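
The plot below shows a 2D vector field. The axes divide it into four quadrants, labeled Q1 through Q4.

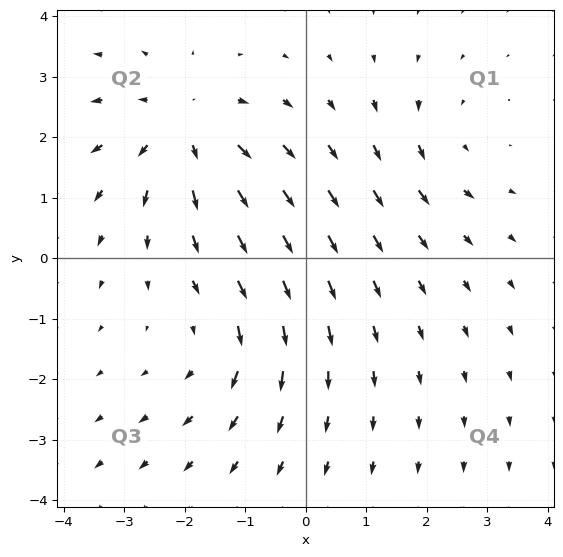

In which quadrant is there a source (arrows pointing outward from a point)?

Q2

The source sits at approximately (-2.0, 2.2), which lies in quadrant Q2. The divergence there is about +4, positive as expected for a source.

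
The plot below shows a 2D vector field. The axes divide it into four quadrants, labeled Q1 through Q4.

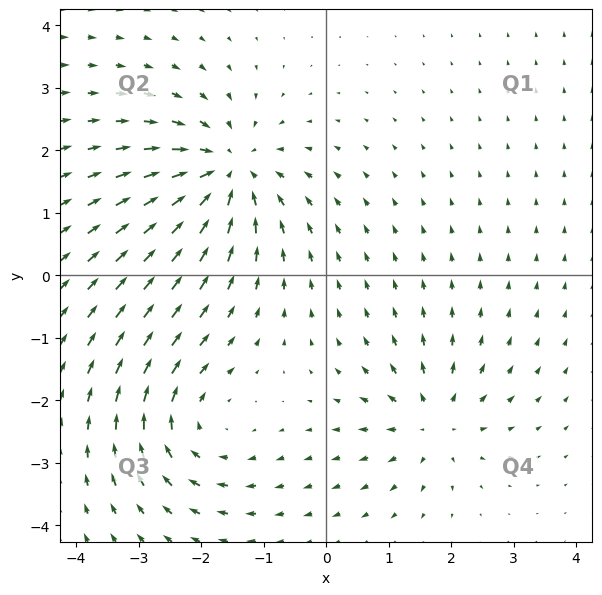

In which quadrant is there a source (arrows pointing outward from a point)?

The source sits at approximately (1.7, -2.3), which lies in quadrant Q4. The divergence there is about +4, positive as expected for a source.

Q4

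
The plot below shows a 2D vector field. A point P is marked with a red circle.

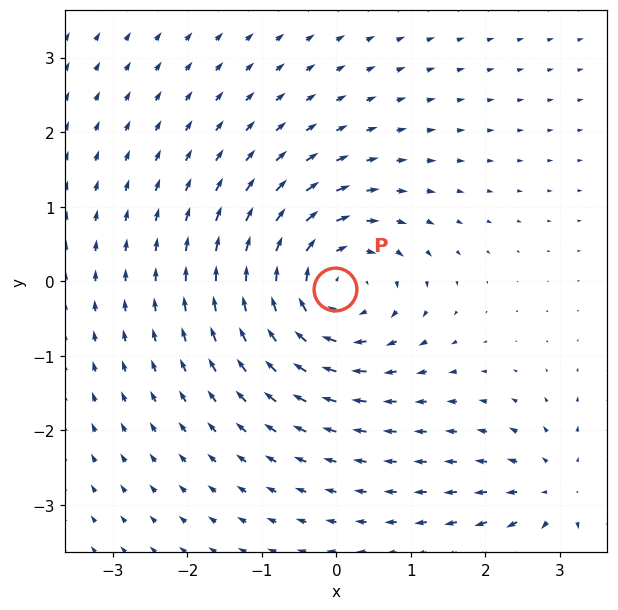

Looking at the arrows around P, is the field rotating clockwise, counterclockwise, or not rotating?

clockwise

Near P at (-0.0, -0.1) the arrows circulate clockwise. The curl (z-component) there is about -5; negative curl means clockwise rotation.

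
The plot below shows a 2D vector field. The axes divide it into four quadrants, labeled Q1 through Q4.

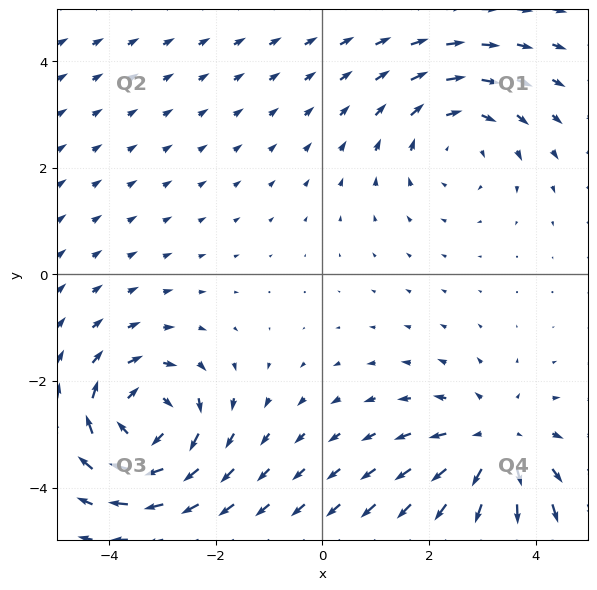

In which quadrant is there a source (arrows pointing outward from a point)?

The source sits at approximately (3.3, -3.2), which lies in quadrant Q4. The divergence there is about +3, positive as expected for a source.

Q4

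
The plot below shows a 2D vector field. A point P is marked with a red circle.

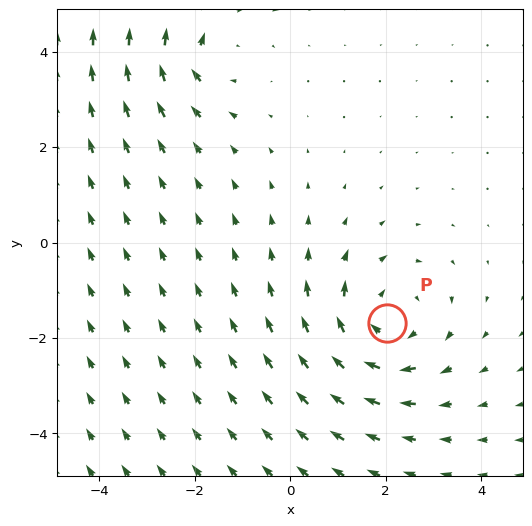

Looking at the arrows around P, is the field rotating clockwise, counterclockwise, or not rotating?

clockwise

Near P at (2.0, -1.7) the arrows circulate clockwise. The curl (z-component) there is about -3; negative curl means clockwise rotation.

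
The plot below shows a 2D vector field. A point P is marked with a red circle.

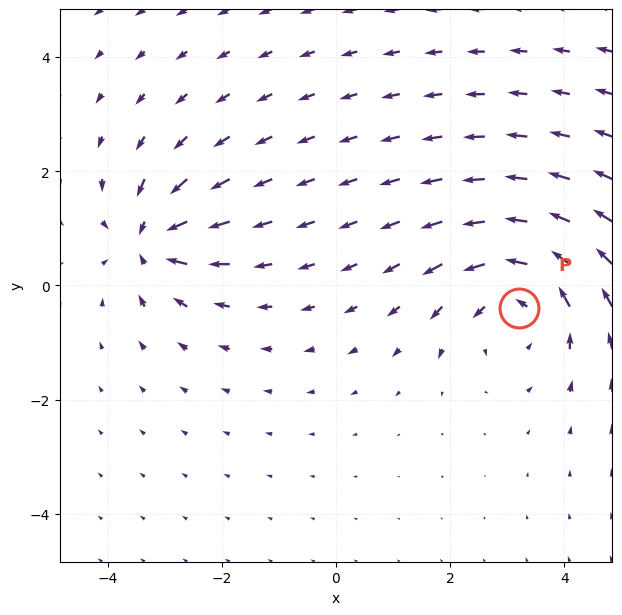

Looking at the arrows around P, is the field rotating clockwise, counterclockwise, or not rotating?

Near P at (3.2, -0.4) the arrows circulate counterclockwise. The curl (z-component) there is about +3; positive curl means counterclockwise rotation.

counterclockwise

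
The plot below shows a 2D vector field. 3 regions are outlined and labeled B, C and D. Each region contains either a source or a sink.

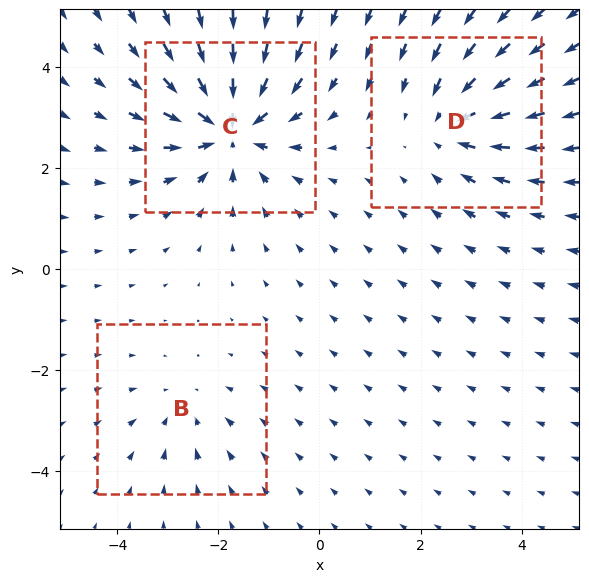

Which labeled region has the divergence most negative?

Divergence at each region's feature centre — B: about -2, C: about -5, D: about -3. Region C is most negative.

C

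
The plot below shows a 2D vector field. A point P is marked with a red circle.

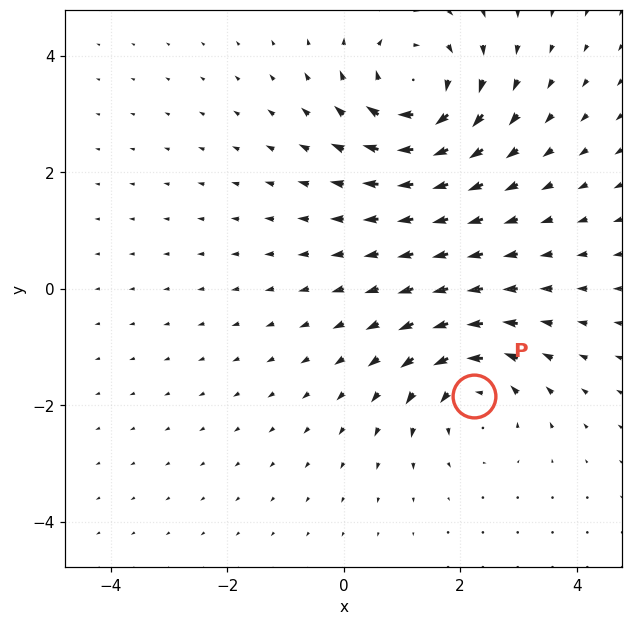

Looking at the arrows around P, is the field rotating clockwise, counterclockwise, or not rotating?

counterclockwise

Near P at (2.2, -1.8) the arrows circulate counterclockwise. The curl (z-component) there is about +4; positive curl means counterclockwise rotation.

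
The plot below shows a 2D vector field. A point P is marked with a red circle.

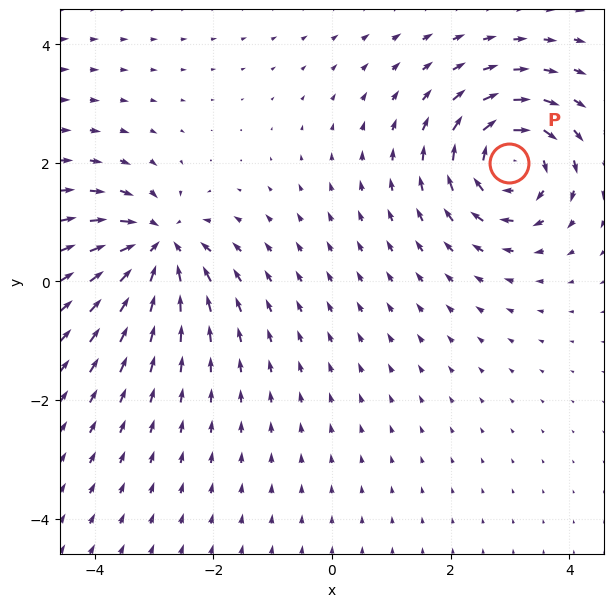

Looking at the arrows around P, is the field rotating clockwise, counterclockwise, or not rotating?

clockwise

Near P at (3.0, 2.0) the arrows circulate clockwise. The curl (z-component) there is about -6; negative curl means clockwise rotation.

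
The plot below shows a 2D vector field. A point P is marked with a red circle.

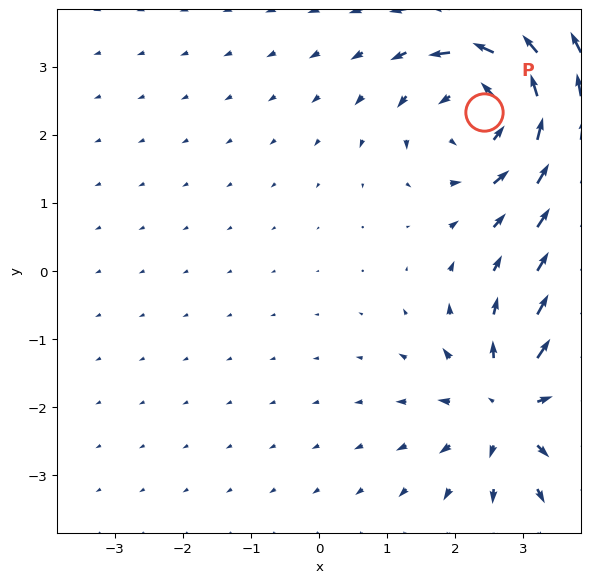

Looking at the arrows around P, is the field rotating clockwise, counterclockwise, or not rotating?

Near P at (2.4, 2.3) the arrows circulate counterclockwise. The curl (z-component) there is about +5; positive curl means counterclockwise rotation.

counterclockwise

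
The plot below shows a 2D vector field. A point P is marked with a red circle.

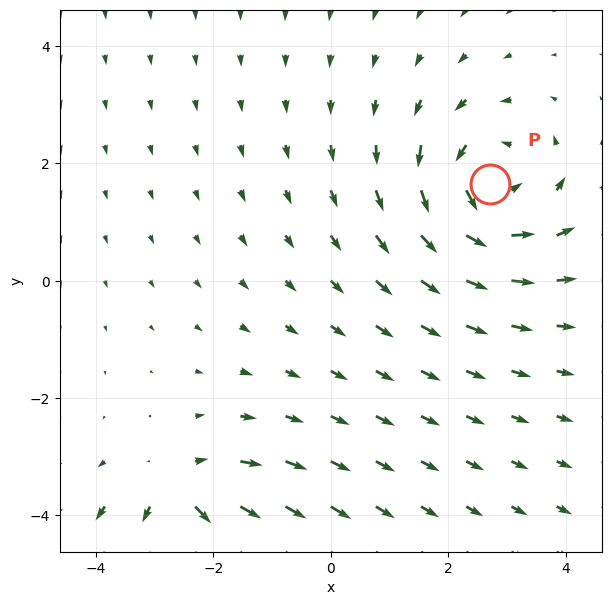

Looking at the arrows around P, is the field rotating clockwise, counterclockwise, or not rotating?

Near P at (2.7, 1.7) the arrows circulate counterclockwise. The curl (z-component) there is about +4; positive curl means counterclockwise rotation.

counterclockwise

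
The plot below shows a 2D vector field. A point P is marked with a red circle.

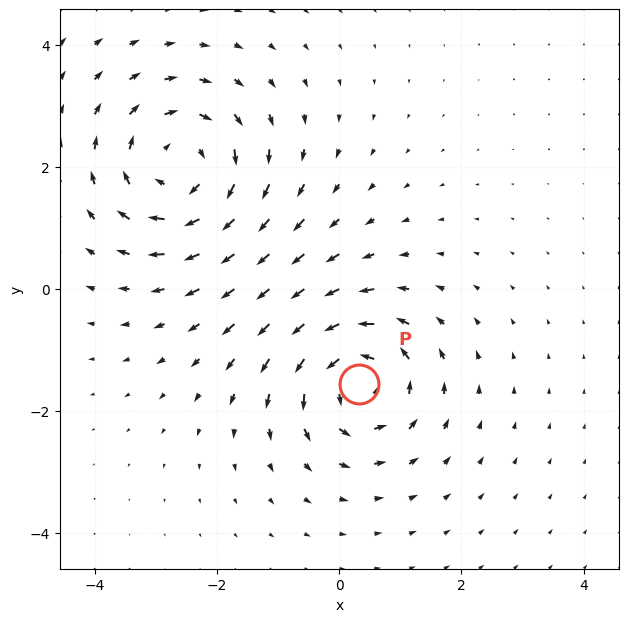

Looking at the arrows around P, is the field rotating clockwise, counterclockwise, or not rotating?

Near P at (0.3, -1.6) the arrows circulate counterclockwise. The curl (z-component) there is about +5; positive curl means counterclockwise rotation.

counterclockwise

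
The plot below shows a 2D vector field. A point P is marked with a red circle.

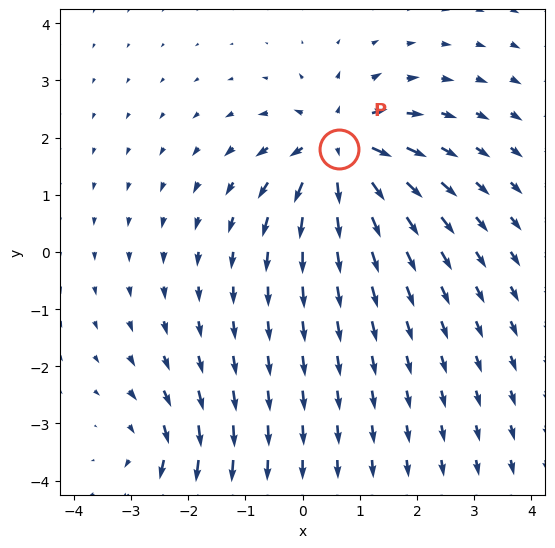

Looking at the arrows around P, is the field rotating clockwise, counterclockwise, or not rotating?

not rotating

Near P at (0.6, 1.8) the arrows show no circulation. The curl there is ≈0.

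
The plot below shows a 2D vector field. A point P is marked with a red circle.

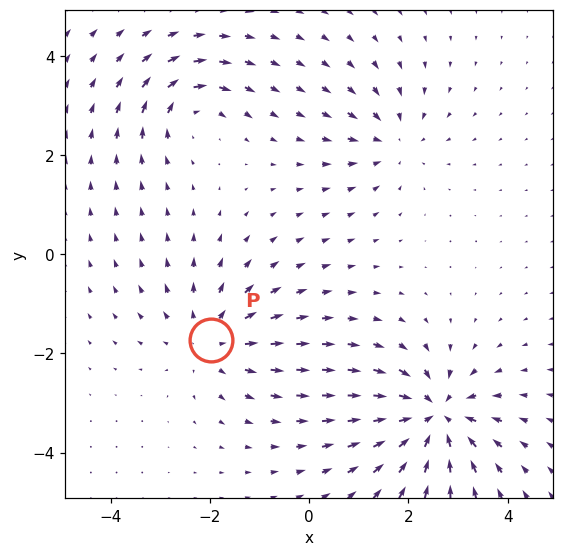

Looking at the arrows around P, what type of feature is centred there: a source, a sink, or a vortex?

At P (-2.0, -1.7) the arrows spread outward. Divergence about +3, curl ≈0 — positive divergence with near-zero curl is a source.

source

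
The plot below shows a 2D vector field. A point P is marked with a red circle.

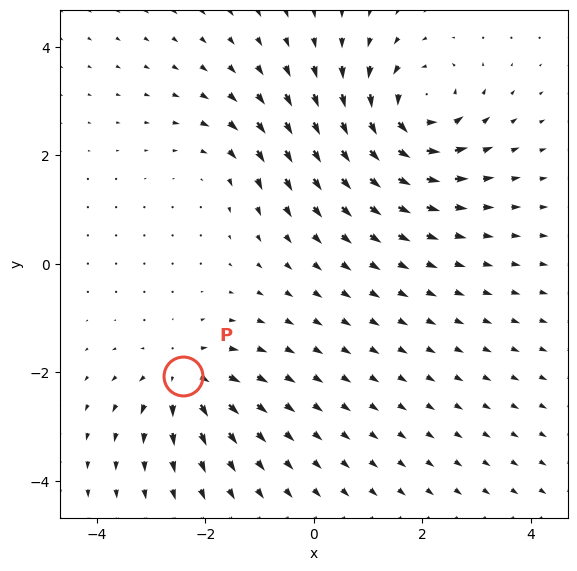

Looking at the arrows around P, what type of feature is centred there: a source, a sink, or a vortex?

source

At P (-2.4, -2.1) the arrows spread outward. Divergence about +5, curl ≈0 — positive divergence with near-zero curl is a source.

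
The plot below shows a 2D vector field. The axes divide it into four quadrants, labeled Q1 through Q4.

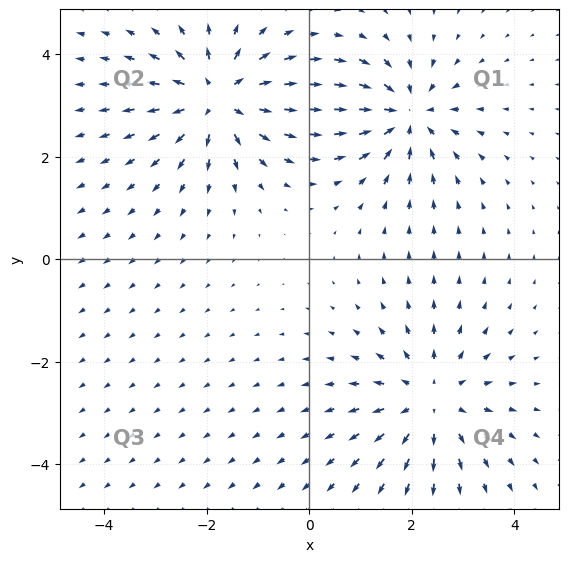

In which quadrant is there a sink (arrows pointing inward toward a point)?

Q1

The sink sits at approximately (1.9, 2.8), which lies in quadrant Q1. The divergence there is about -5, negative as expected for a sink.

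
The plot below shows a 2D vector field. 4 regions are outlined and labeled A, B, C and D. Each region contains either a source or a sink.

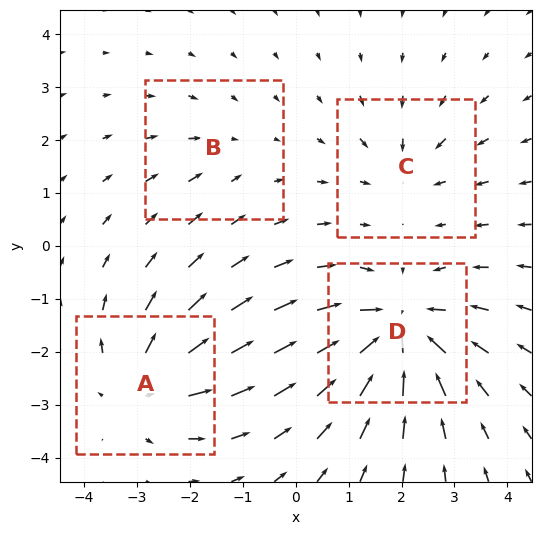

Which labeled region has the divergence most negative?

Divergence at each region's feature centre — A: about +5, B: about -2, C: about -3, D: about -7. Region D is most negative.

D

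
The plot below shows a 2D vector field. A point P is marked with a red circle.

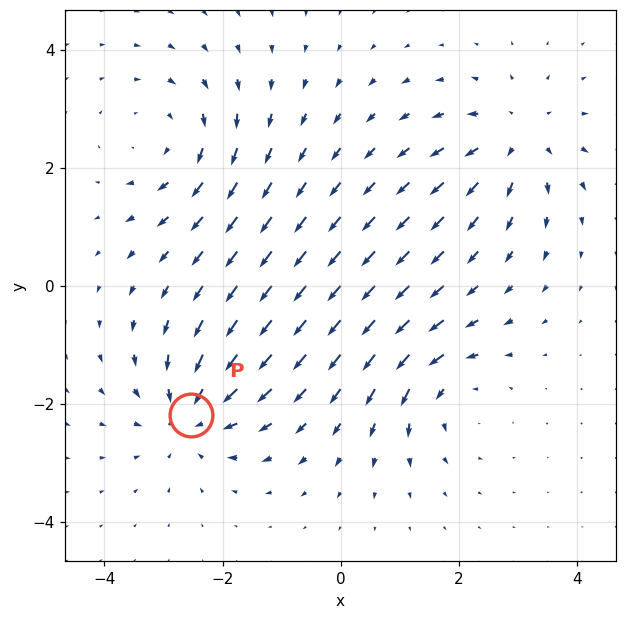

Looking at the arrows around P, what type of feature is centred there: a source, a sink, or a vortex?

sink

At P (-2.5, -2.2) the arrows converge inward. Divergence about -6, curl ≈0 — negative divergence with near-zero curl is a sink.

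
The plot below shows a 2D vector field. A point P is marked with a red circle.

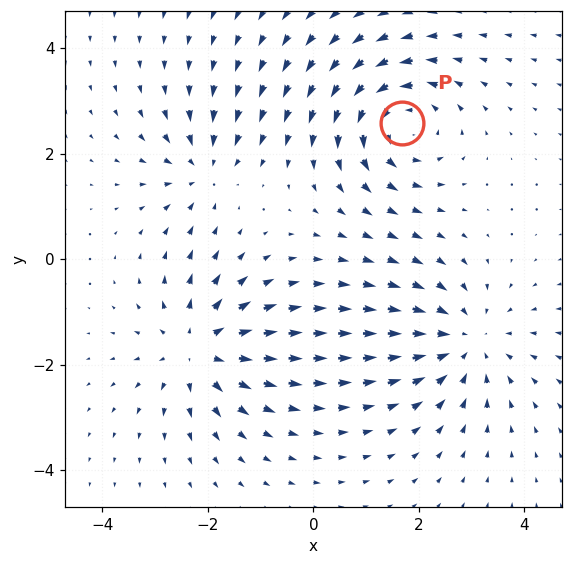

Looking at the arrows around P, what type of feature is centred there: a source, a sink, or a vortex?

At P (1.7, 2.6) the arrows circulate counterclockwise. Divergence ≈0, curl about +5 — near-zero divergence with nonzero curl is a vortex.

vortex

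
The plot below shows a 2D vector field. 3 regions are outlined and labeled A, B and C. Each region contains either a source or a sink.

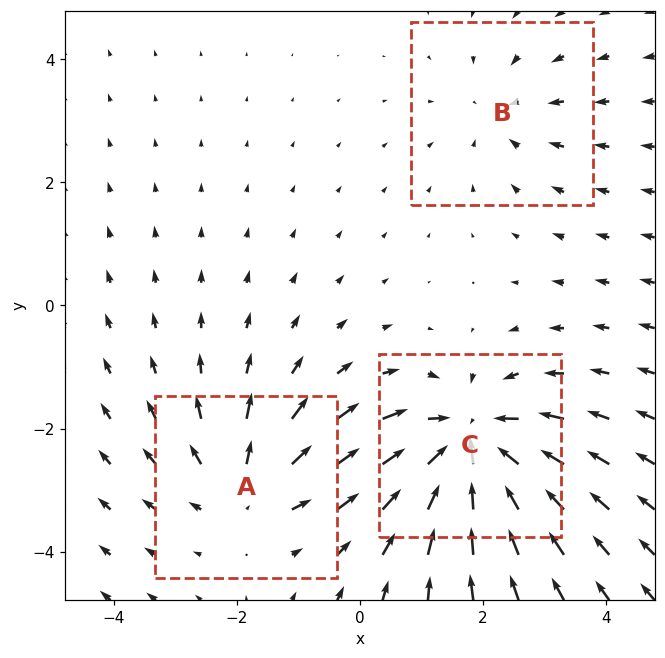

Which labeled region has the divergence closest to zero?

Divergence at each region's feature centre — A: about +3, B: about -2, C: about -5. Region B is closest to zero.

B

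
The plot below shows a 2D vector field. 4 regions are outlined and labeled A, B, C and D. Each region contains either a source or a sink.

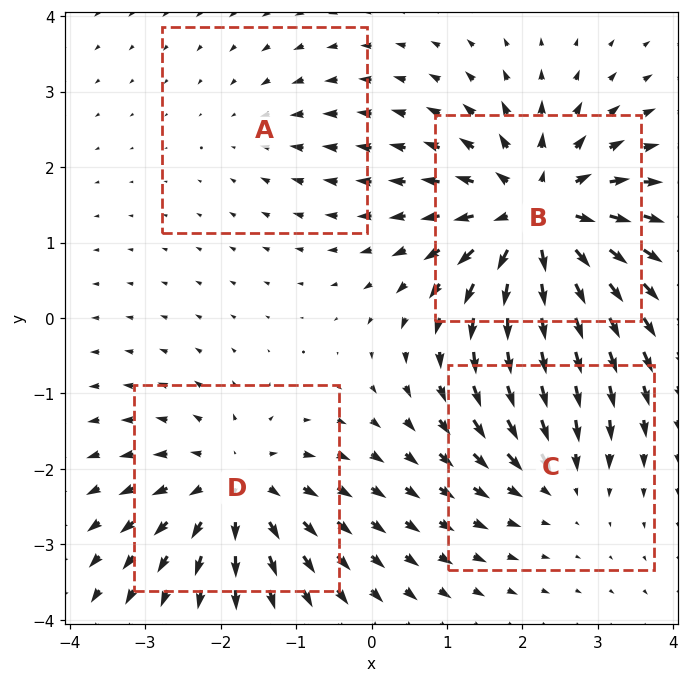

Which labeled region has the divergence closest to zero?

Divergence at each region's feature centre — A: about -2, B: about +8, C: about -4, D: about +5. Region A is closest to zero.

A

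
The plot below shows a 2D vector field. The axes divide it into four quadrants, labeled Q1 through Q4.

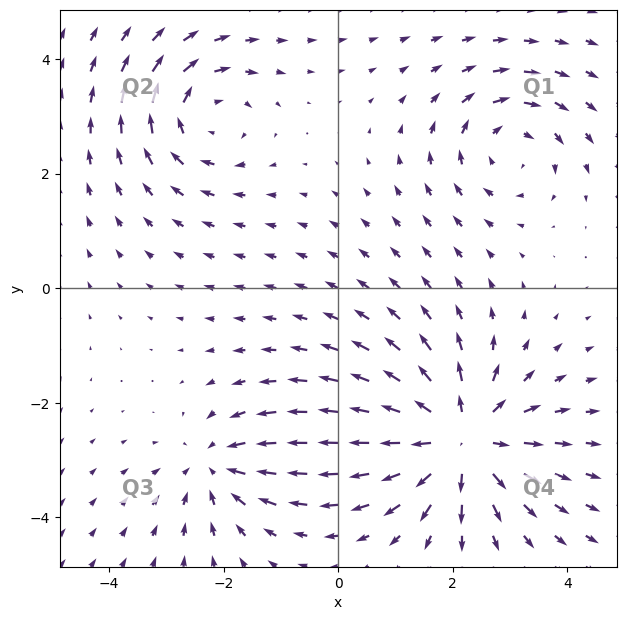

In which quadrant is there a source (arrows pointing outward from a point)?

The source sits at approximately (2.1, -2.6), which lies in quadrant Q4. The divergence there is about +5, positive as expected for a source.

Q4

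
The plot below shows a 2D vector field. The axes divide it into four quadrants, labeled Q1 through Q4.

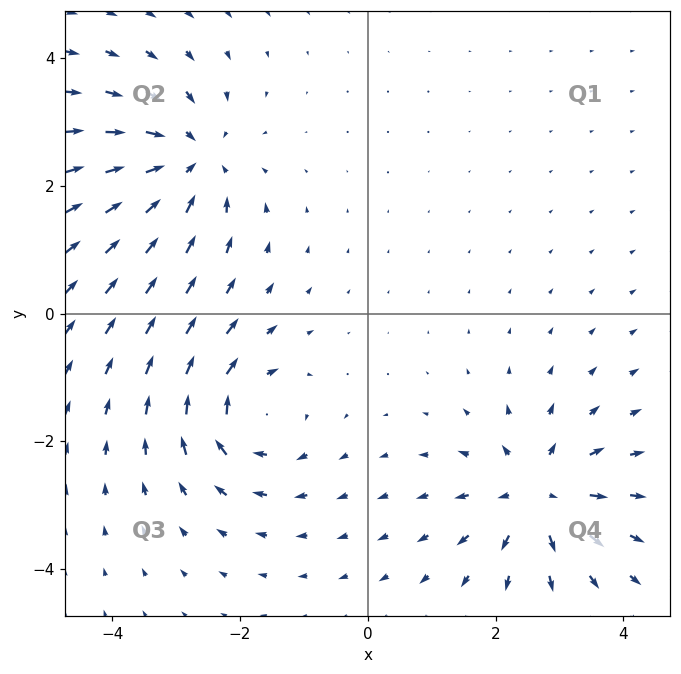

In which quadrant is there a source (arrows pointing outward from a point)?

The source sits at approximately (2.7, -2.8), which lies in quadrant Q4. The divergence there is about +6, positive as expected for a source.

Q4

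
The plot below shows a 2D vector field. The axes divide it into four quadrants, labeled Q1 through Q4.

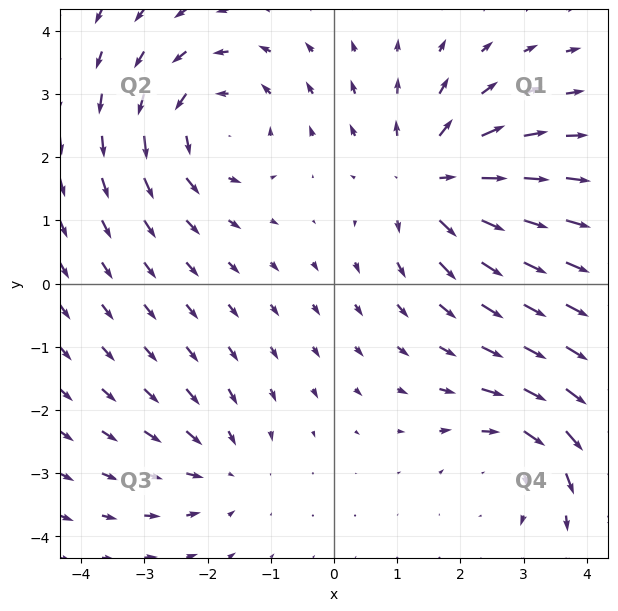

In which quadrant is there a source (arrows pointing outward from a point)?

The source sits at approximately (1.5, 1.6), which lies in quadrant Q1. The divergence there is about +5, positive as expected for a source.

Q1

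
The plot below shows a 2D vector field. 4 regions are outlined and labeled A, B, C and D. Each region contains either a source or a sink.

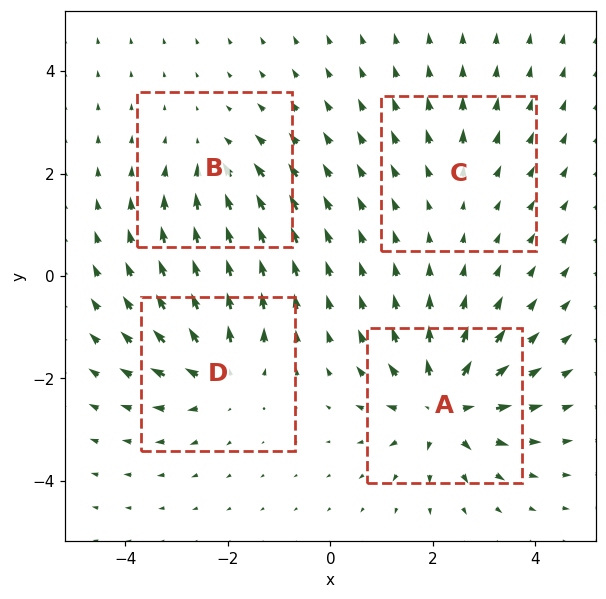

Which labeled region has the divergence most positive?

A

Divergence at each region's feature centre — A: about +8, B: about -4, C: about +2, D: about +6. Region A is most positive.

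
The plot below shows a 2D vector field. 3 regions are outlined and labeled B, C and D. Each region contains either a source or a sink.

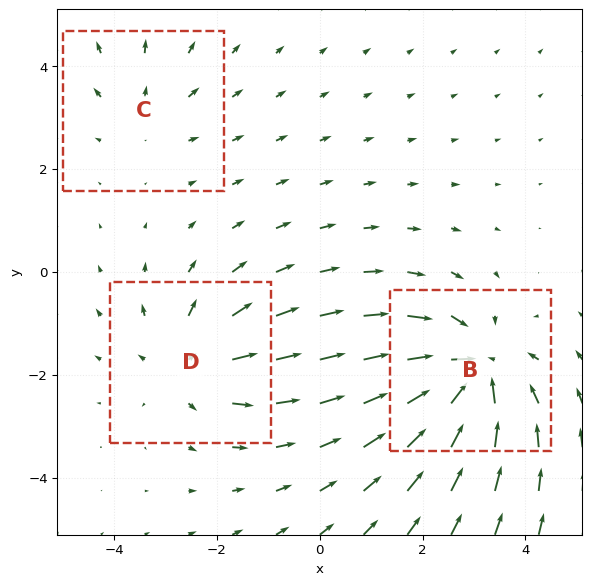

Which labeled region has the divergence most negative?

Divergence at each region's feature centre — B: about -5, C: about +2, D: about +3. Region B is most negative.

B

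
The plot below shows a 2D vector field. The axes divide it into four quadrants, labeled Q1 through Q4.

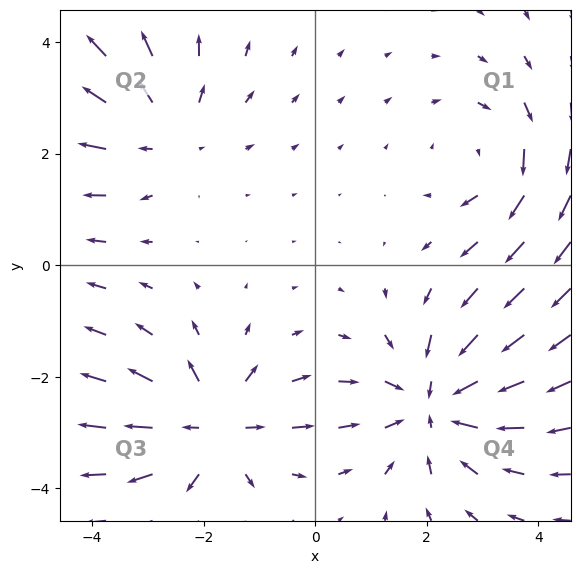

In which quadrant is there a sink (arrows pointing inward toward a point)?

The sink sits at approximately (2.1, -2.5), which lies in quadrant Q4. The divergence there is about -4, negative as expected for a sink.

Q4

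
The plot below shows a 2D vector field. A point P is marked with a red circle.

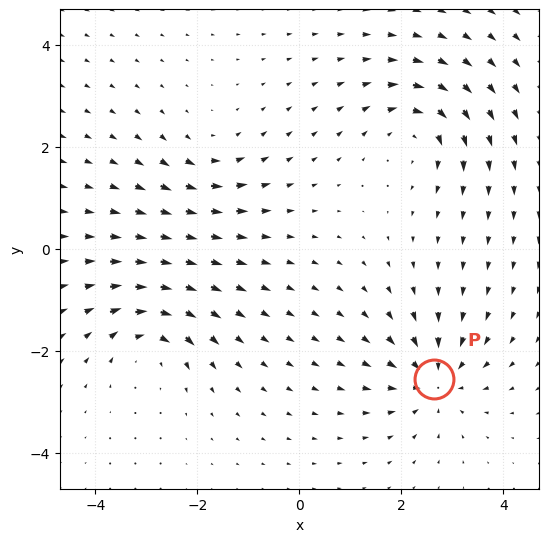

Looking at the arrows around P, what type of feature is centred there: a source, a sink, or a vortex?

At P (2.6, -2.6) the arrows converge inward. Divergence about -6, curl ≈0 — negative divergence with near-zero curl is a sink.

sink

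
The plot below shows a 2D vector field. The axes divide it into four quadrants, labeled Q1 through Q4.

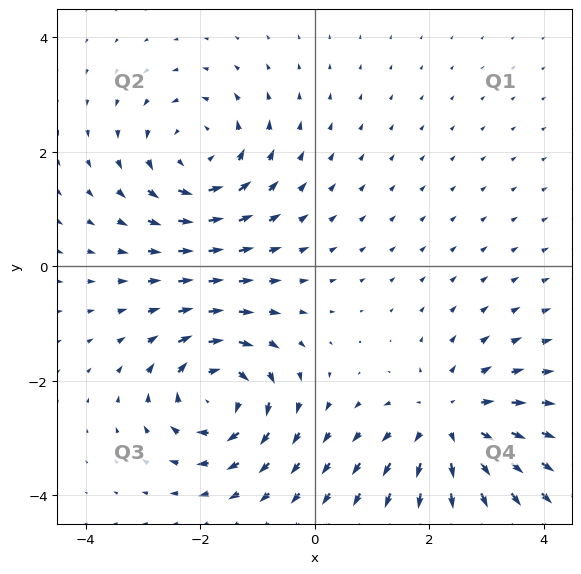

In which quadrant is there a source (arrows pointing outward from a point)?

The source sits at approximately (2.4, -2.7), which lies in quadrant Q4. The divergence there is about +4, positive as expected for a source.

Q4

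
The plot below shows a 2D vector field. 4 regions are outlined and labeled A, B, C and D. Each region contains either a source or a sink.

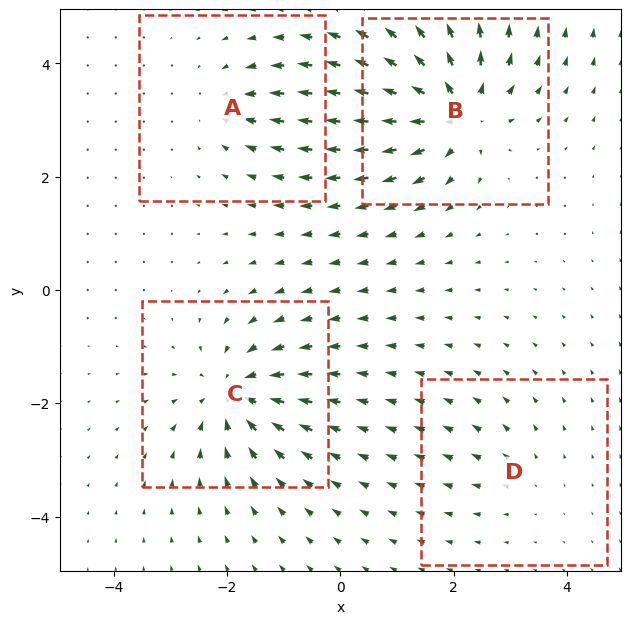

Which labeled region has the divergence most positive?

B

Divergence at each region's feature centre — A: about -4, B: about +8, C: about -6, D: about +2. Region B is most positive.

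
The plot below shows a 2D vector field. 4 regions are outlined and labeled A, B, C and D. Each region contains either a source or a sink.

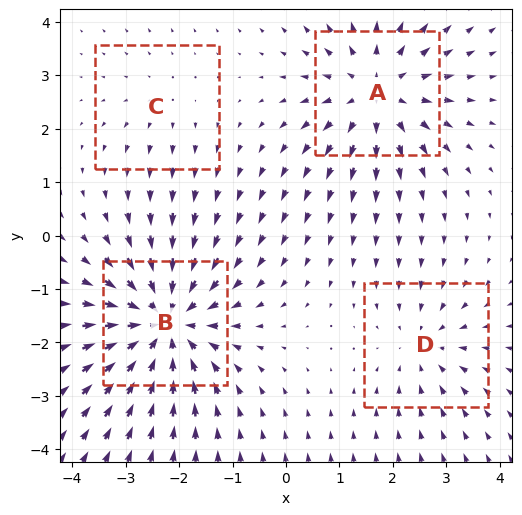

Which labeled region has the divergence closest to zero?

Divergence at each region's feature centre — A: about +5, B: about -6, C: about +2, D: about -3. Region C is closest to zero.

C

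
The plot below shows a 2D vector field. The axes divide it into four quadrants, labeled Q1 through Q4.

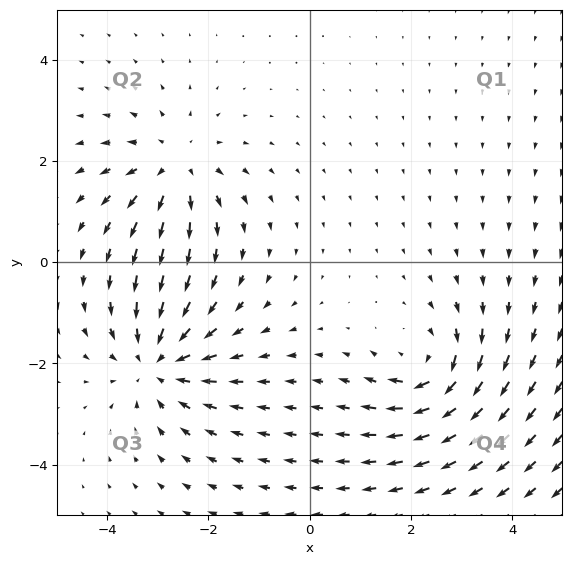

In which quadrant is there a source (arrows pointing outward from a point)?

Q2

The source sits at approximately (-2.7, 1.9), which lies in quadrant Q2. The divergence there is about +3, positive as expected for a source.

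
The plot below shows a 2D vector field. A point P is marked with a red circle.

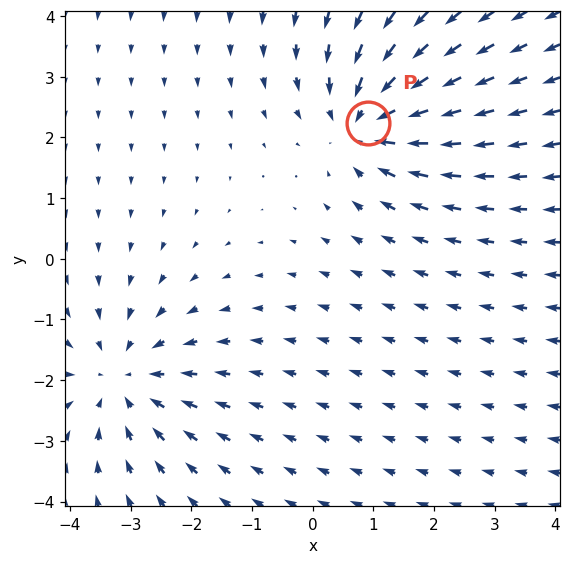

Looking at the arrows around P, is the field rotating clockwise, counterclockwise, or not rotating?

not rotating

Near P at (0.9, 2.2) the arrows show no circulation. The curl there is ≈0.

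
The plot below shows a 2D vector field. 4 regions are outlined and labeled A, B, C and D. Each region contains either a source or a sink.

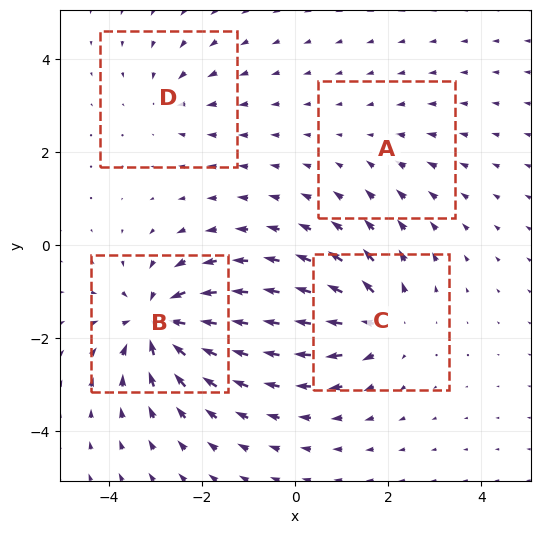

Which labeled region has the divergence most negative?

Divergence at each region's feature centre — A: about -2, B: about -8, C: about +6, D: about -3. Region B is most negative.

B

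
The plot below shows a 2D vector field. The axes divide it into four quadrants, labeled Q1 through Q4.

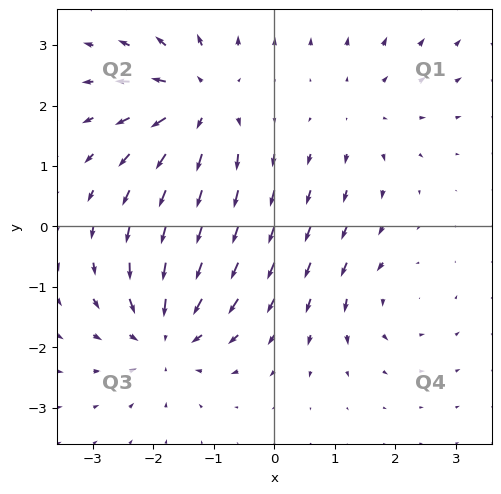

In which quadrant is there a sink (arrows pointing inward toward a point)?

Q3

The sink sits at approximately (-1.8, -1.8), which lies in quadrant Q3. The divergence there is about -6, negative as expected for a sink.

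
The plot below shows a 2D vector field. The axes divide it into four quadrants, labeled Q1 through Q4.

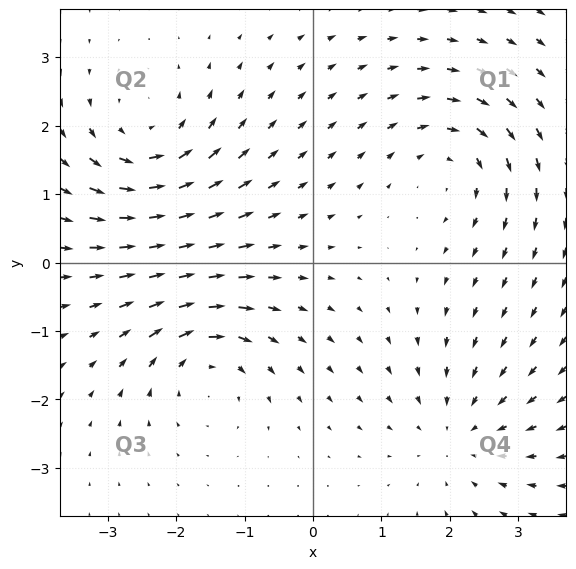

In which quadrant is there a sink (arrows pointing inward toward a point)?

The sink sits at approximately (2.2, -2.5), which lies in quadrant Q4. The divergence there is about -3, negative as expected for a sink.

Q4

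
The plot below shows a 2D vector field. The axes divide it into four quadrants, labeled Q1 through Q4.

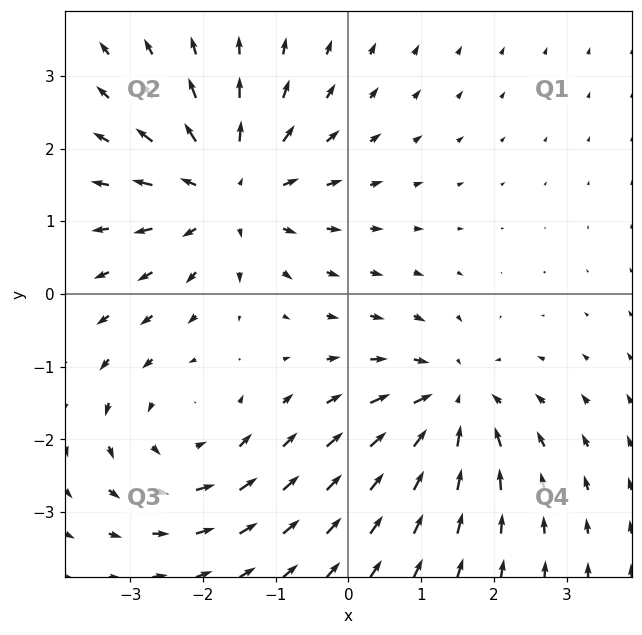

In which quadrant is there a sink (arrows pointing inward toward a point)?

The sink sits at approximately (1.4, -1.5), which lies in quadrant Q4. The divergence there is about -3, negative as expected for a sink.

Q4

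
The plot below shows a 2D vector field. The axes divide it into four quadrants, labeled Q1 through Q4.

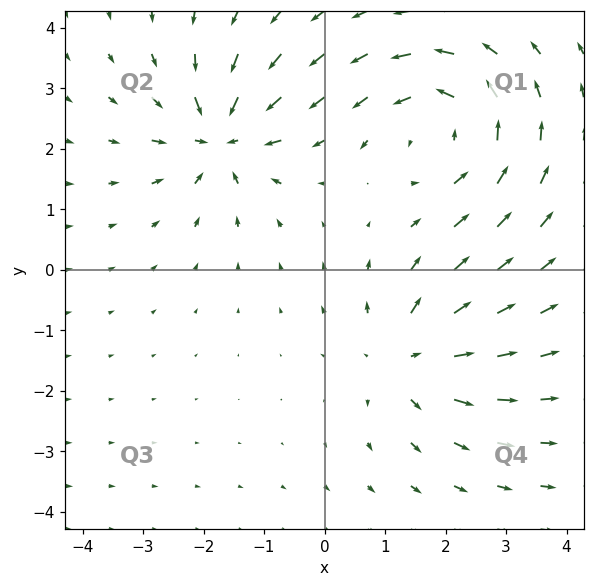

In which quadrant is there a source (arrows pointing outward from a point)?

Q4

The source sits at approximately (1.4, -1.4), which lies in quadrant Q4. The divergence there is about +3, positive as expected for a source.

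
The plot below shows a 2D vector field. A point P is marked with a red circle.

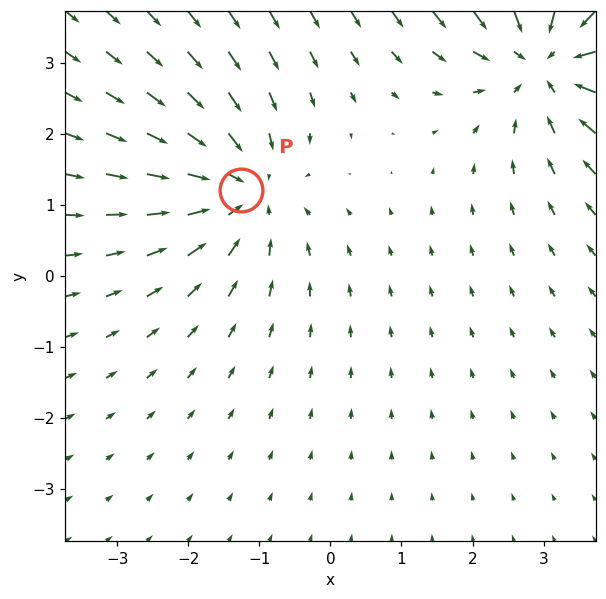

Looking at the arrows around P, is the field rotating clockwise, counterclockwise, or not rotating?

not rotating

Near P at (-1.3, 1.2) the arrows show no circulation. The curl there is ≈0.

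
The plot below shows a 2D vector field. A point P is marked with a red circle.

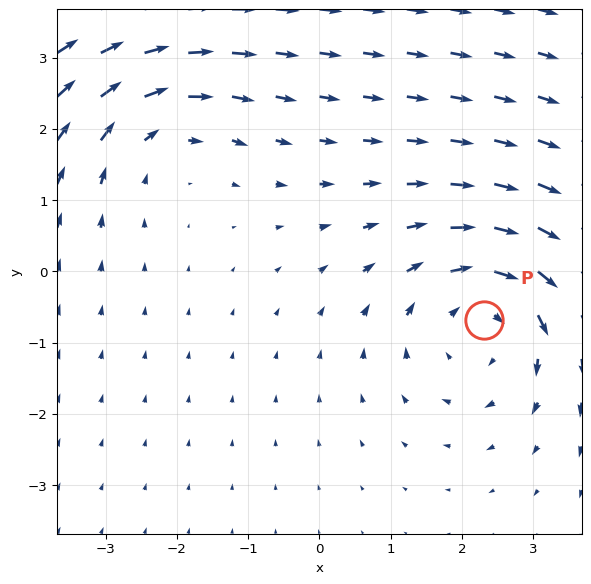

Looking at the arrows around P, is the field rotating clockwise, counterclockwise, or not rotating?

clockwise

Near P at (2.3, -0.7) the arrows circulate clockwise. The curl (z-component) there is about -4; negative curl means clockwise rotation.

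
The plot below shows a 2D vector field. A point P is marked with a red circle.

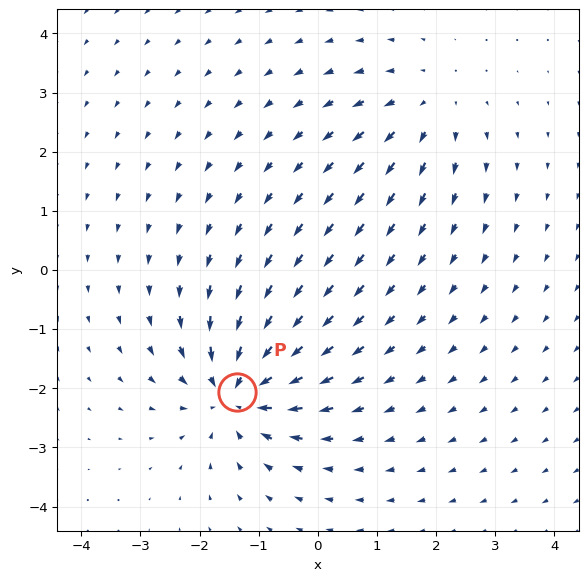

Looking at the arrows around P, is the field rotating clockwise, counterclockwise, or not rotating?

Near P at (-1.4, -2.1) the arrows show no circulation. The curl there is ≈0.

not rotating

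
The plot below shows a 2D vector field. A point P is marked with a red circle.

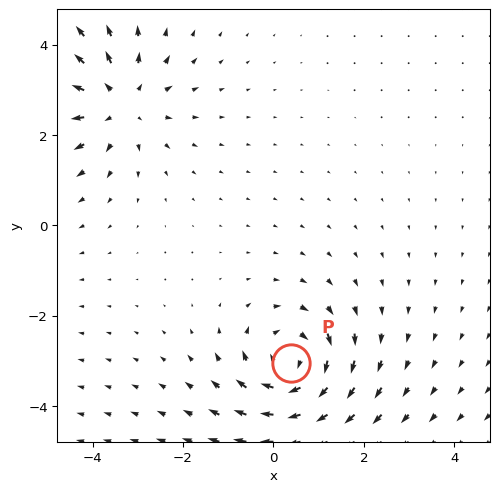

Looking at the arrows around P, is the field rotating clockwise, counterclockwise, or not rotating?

clockwise

Near P at (0.4, -3.0) the arrows circulate clockwise. The curl (z-component) there is about -5; negative curl means clockwise rotation.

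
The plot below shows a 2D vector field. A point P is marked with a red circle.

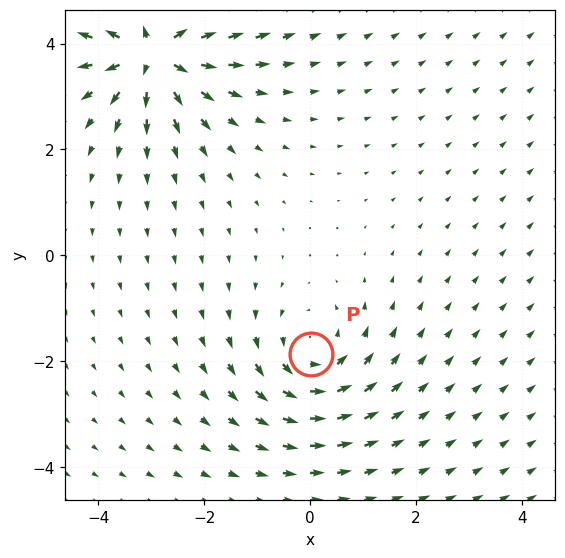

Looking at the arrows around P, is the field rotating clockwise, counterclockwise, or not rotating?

counterclockwise

Near P at (0.0, -1.9) the arrows circulate counterclockwise. The curl (z-component) there is about +3; positive curl means counterclockwise rotation.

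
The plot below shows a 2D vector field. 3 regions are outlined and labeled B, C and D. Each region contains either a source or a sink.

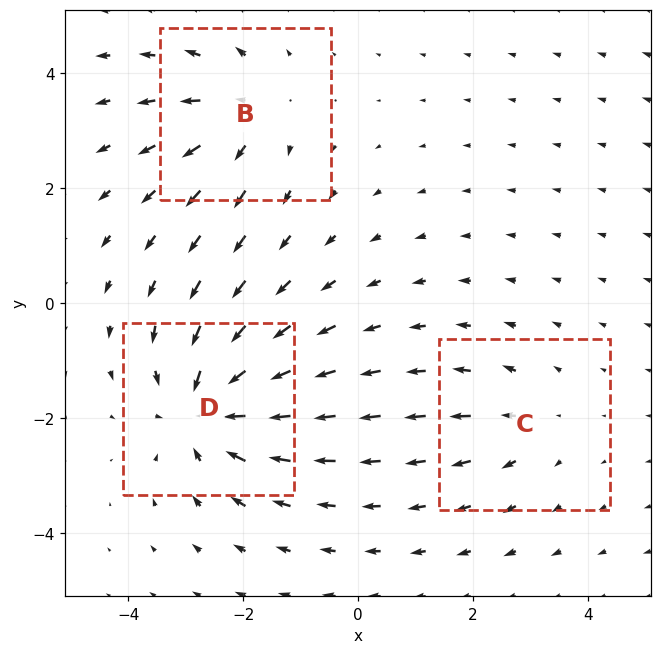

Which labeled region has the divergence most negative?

D

Divergence at each region's feature centre — B: about +3, C: about +2, D: about -5. Region D is most negative.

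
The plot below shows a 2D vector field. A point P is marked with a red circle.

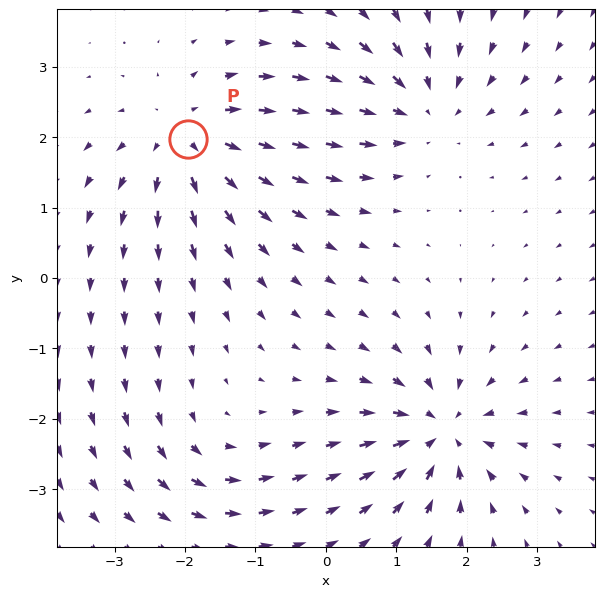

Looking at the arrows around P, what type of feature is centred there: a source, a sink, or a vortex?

At P (-2.0, 2.0) the arrows spread outward. Divergence about +5, curl ≈0 — positive divergence with near-zero curl is a source.

source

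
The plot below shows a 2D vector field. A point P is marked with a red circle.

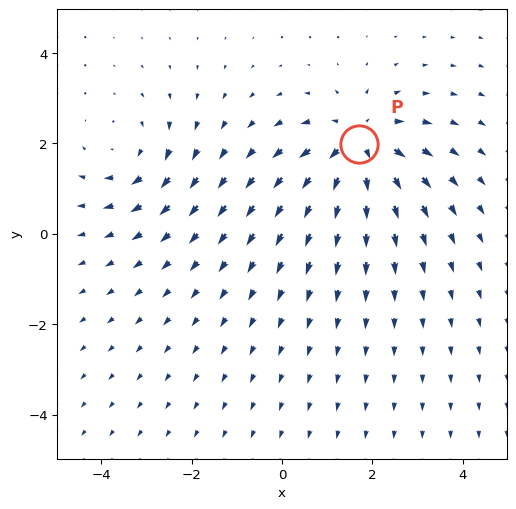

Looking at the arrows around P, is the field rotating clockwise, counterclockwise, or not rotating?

not rotating

Near P at (1.7, 2.0) the arrows show no circulation. The curl there is ≈0.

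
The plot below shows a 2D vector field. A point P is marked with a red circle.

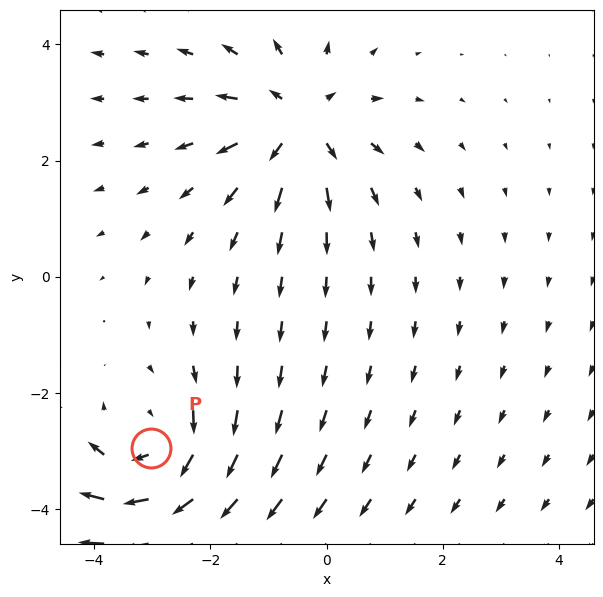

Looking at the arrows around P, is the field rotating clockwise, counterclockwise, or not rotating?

clockwise

Near P at (-3.0, -2.9) the arrows circulate clockwise. The curl (z-component) there is about -4; negative curl means clockwise rotation.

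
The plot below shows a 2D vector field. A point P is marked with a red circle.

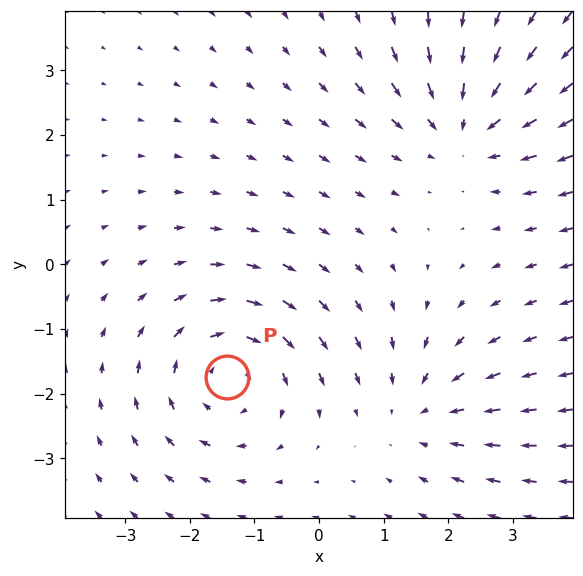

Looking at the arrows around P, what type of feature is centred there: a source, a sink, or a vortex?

vortex

At P (-1.4, -1.7) the arrows circulate clockwise. Divergence ≈0, curl about -4 — near-zero divergence with nonzero curl is a vortex.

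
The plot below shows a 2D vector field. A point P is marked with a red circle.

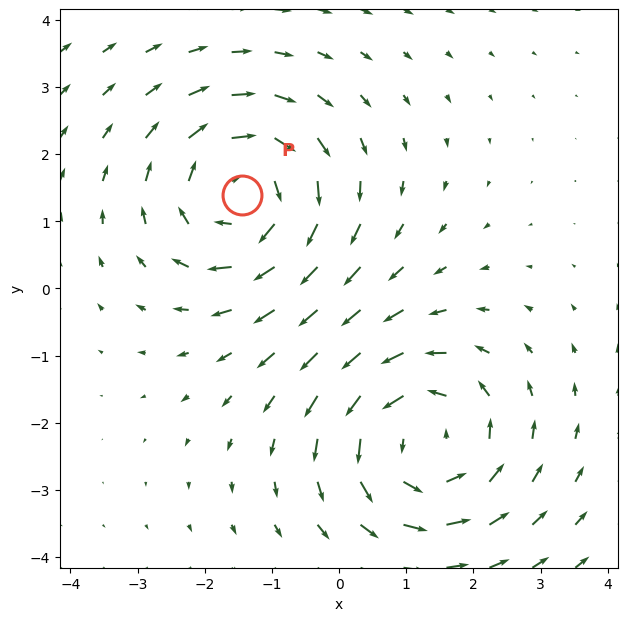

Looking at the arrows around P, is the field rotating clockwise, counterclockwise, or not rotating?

Near P at (-1.4, 1.4) the arrows circulate clockwise. The curl (z-component) there is about -4; negative curl means clockwise rotation.

clockwise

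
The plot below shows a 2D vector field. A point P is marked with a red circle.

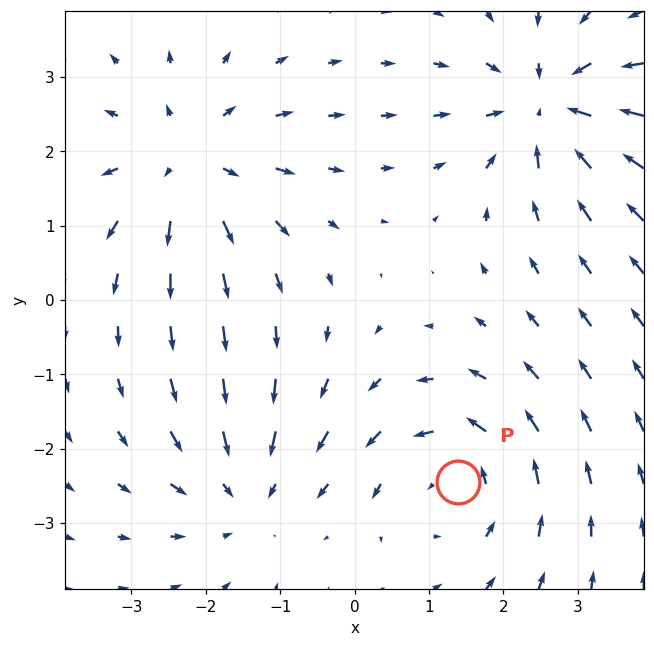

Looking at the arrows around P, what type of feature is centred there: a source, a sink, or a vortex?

At P (1.4, -2.4) the arrows circulate counterclockwise. Divergence ≈0, curl about +3 — near-zero divergence with nonzero curl is a vortex.

vortex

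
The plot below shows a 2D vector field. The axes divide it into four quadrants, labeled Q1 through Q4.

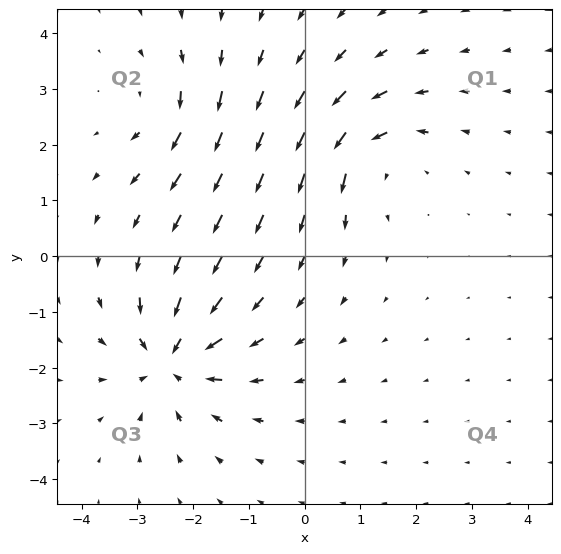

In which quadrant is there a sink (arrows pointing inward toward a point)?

The sink sits at approximately (-2.4, -1.8), which lies in quadrant Q3. The divergence there is about -6, negative as expected for a sink.

Q3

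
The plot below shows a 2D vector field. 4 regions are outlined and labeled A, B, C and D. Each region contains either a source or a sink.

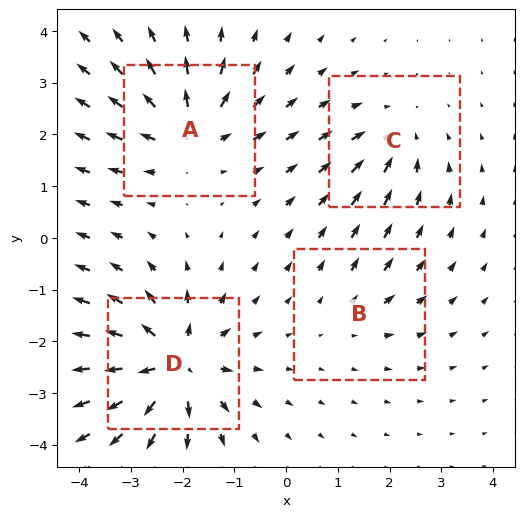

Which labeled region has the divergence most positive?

D

Divergence at each region's feature centre — A: about +6, B: about +2, C: about -4, D: about +8. Region D is most positive.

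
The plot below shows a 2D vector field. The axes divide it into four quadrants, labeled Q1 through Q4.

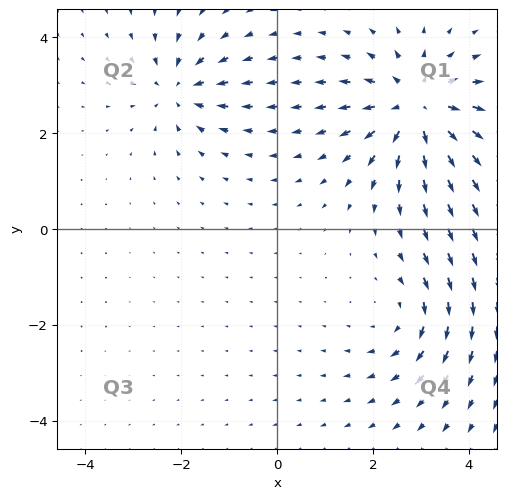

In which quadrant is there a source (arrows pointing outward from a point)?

Q1

The source sits at approximately (2.9, 2.5), which lies in quadrant Q1. The divergence there is about +4, positive as expected for a source.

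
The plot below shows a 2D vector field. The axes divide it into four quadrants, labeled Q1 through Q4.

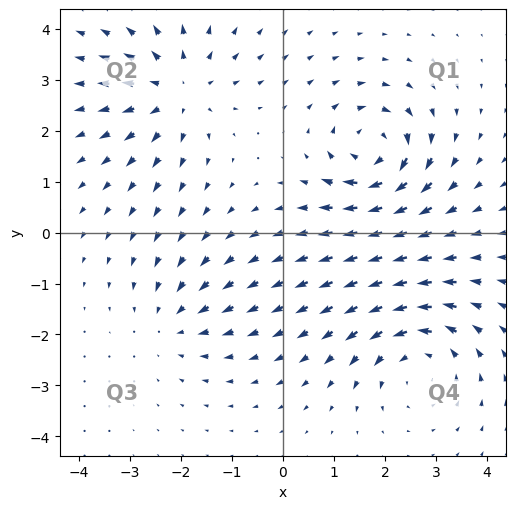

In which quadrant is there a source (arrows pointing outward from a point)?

Q2

The source sits at approximately (-2.1, 2.8), which lies in quadrant Q2. The divergence there is about +5, positive as expected for a source.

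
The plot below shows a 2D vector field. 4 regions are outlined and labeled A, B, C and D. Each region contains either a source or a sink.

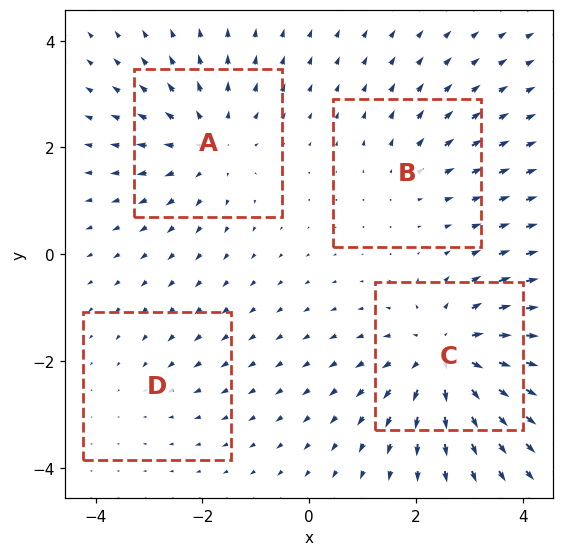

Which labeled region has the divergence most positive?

Divergence at each region's feature centre — A: about +4, B: about +3, C: about +6, D: about -2. Region C is most positive.

C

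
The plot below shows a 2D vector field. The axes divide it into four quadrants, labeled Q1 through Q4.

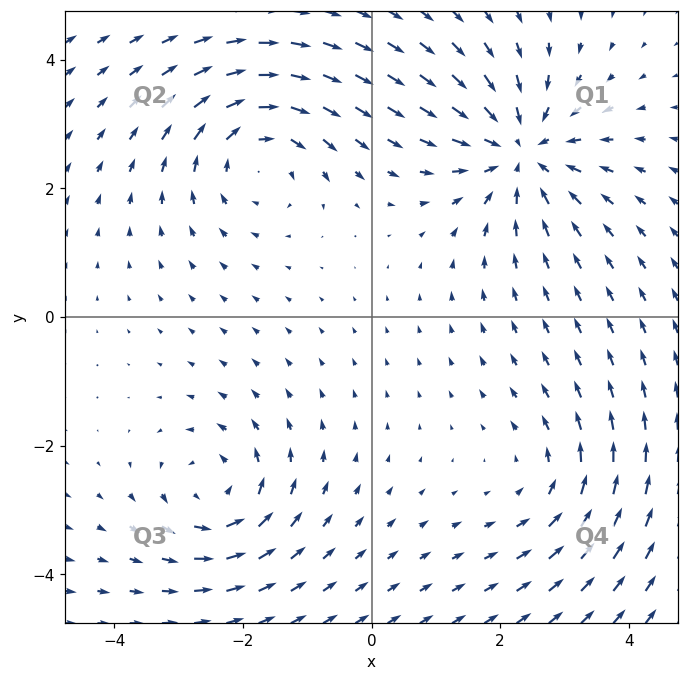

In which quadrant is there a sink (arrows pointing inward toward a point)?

The sink sits at approximately (2.3, 2.6), which lies in quadrant Q1. The divergence there is about -5, negative as expected for a sink.

Q1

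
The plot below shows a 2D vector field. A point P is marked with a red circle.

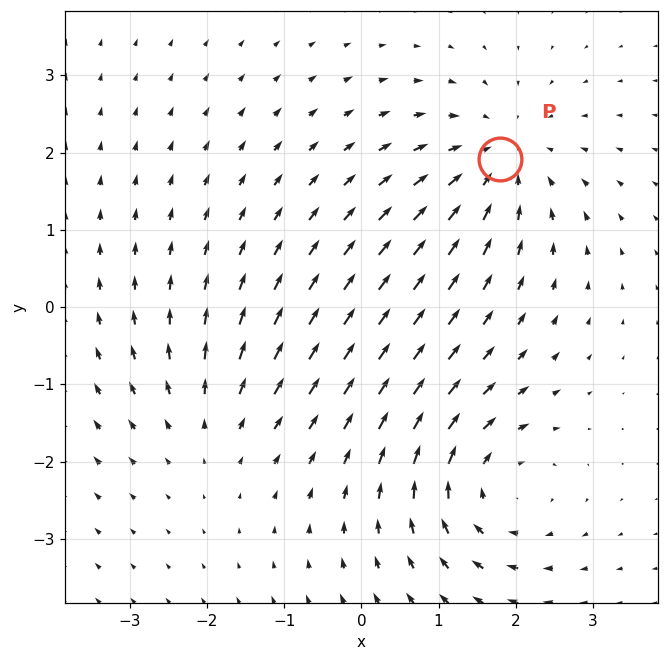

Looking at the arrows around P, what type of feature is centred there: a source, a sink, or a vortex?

sink

At P (1.8, 1.9) the arrows converge inward. Divergence about -5, curl ≈0 — negative divergence with near-zero curl is a sink.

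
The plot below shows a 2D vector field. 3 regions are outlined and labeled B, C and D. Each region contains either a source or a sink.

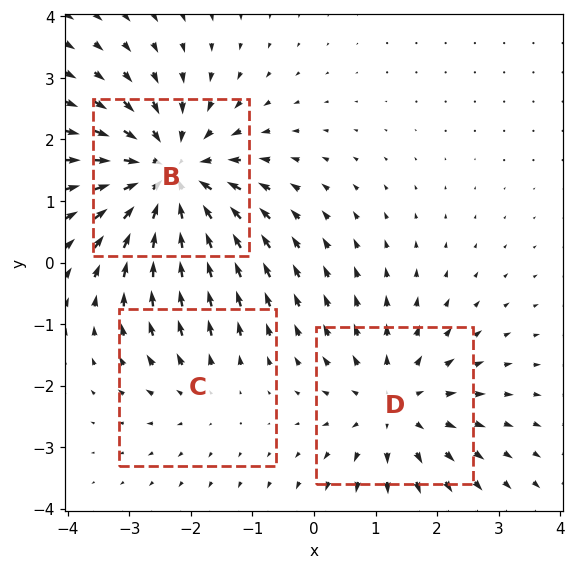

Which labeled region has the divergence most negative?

Divergence at each region's feature centre — B: about -4, C: about +2, D: about +3. Region B is most negative.

B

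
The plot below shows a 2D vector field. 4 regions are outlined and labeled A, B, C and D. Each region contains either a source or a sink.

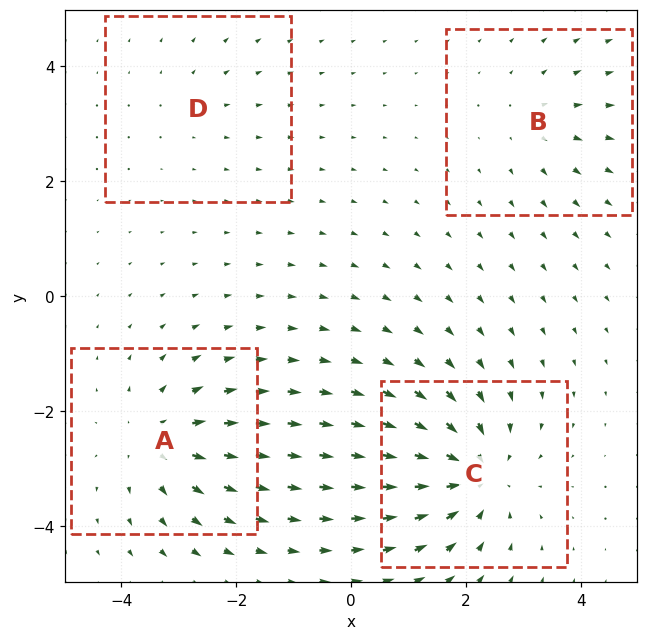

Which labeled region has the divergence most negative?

C

Divergence at each region's feature centre — A: about +5, B: about +3, C: about -7, D: about +2. Region C is most negative.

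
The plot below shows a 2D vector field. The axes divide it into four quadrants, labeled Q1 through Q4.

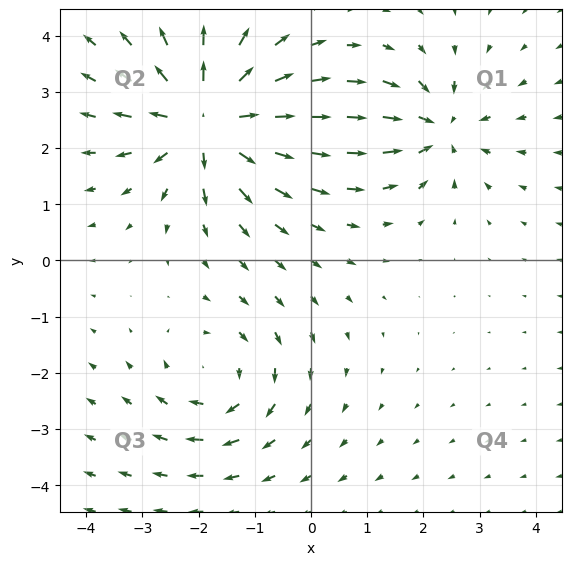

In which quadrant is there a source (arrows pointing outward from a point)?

The source sits at approximately (-1.8, 2.5), which lies in quadrant Q2. The divergence there is about +5, positive as expected for a source.

Q2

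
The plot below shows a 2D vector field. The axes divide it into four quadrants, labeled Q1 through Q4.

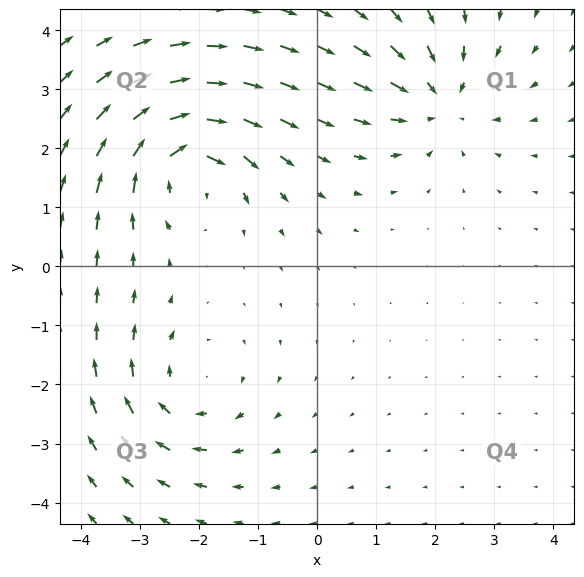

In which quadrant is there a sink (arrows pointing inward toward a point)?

The sink sits at approximately (2.1, 2.8), which lies in quadrant Q1. The divergence there is about -4, negative as expected for a sink.

Q1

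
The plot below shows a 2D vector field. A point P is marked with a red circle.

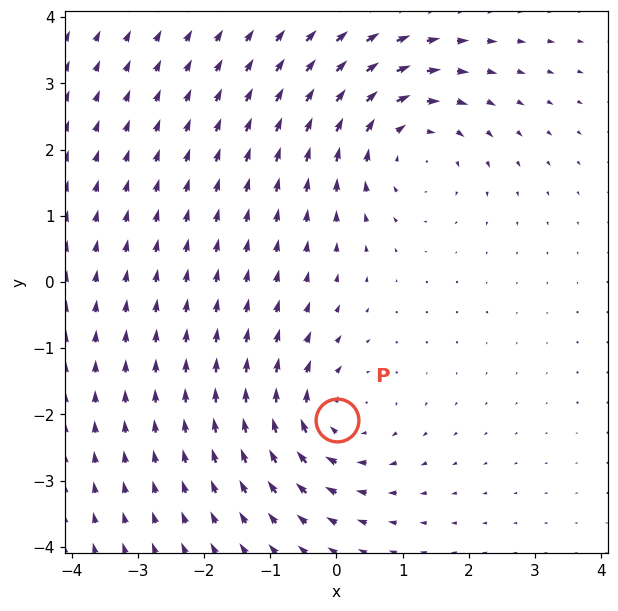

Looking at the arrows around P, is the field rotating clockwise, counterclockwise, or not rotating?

Near P at (0.0, -2.1) the arrows circulate clockwise. The curl (z-component) there is about -3; negative curl means clockwise rotation.

clockwise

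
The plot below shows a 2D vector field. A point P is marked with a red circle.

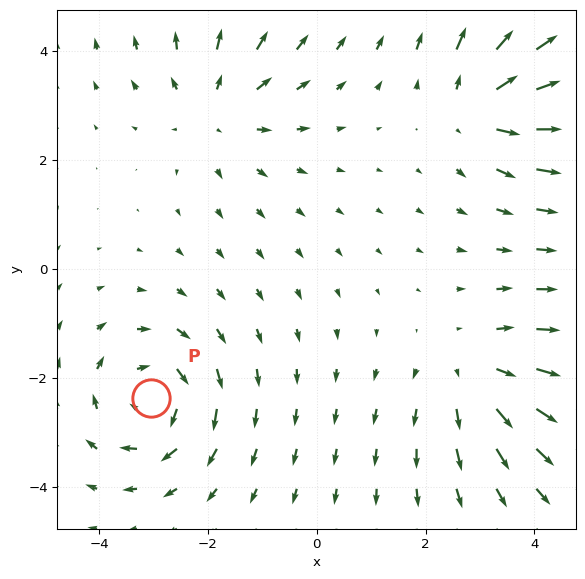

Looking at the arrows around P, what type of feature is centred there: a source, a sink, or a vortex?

At P (-3.1, -2.4) the arrows circulate clockwise. Divergence ≈0, curl about -5 — near-zero divergence with nonzero curl is a vortex.

vortex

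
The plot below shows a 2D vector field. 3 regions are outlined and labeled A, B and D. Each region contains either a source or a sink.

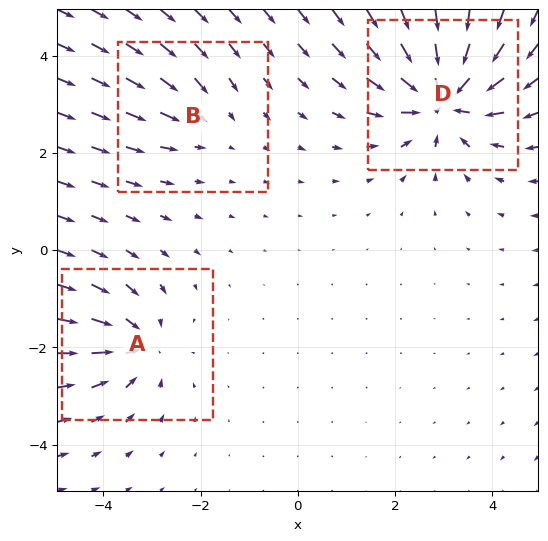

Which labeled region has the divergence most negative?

D

Divergence at each region's feature centre — A: about -4, B: about -2, D: about -6. Region D is most negative.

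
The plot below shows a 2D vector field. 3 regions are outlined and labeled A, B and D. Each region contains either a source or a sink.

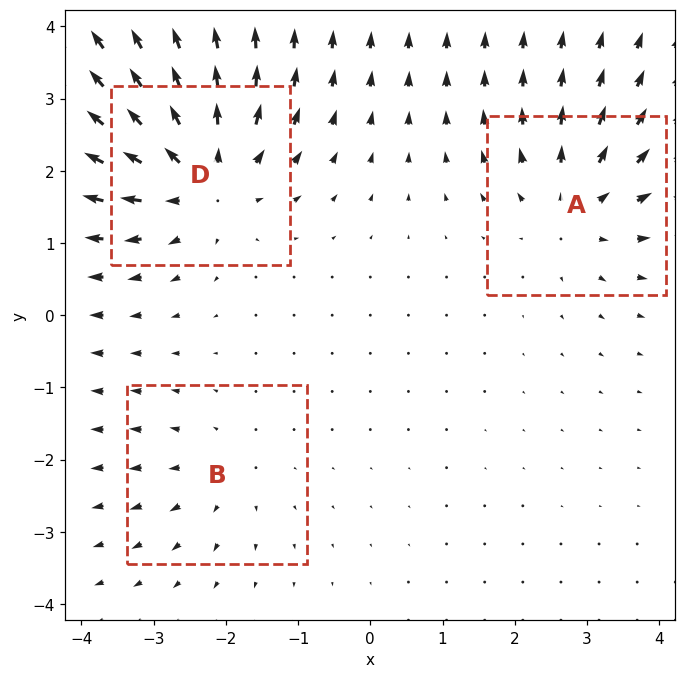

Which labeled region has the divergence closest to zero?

Divergence at each region's feature centre — A: about +4, B: about +2, D: about +5. Region B is closest to zero.

B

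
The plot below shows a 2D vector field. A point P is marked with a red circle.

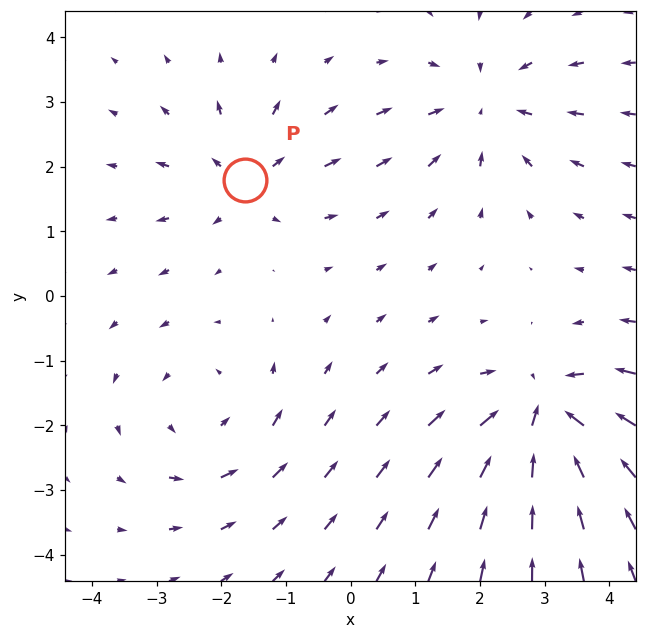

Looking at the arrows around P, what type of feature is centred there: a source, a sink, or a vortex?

At P (-1.6, 1.8) the arrows spread outward. Divergence about +4, curl ≈0 — positive divergence with near-zero curl is a source.

source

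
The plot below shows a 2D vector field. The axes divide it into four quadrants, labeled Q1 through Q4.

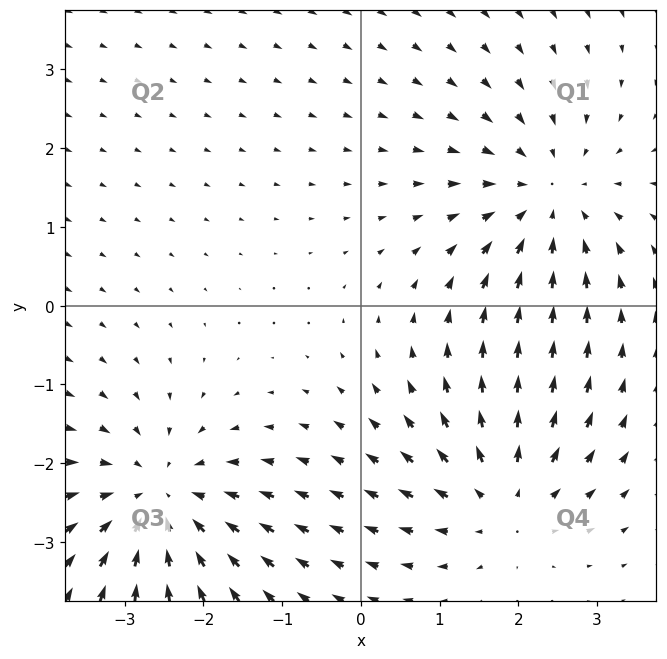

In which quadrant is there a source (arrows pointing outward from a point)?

The source sits at approximately (1.8, -2.4), which lies in quadrant Q4. The divergence there is about +4, positive as expected for a source.

Q4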